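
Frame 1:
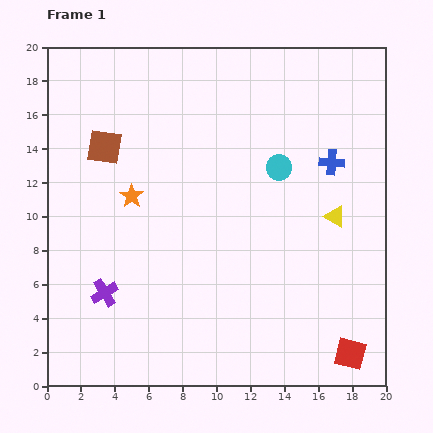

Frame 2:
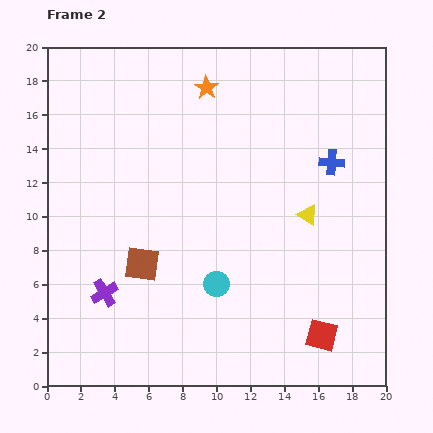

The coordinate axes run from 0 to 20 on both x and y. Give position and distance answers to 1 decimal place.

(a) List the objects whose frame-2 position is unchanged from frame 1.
the blue cross, the purple cross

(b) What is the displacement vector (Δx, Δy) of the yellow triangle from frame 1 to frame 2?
(-1.6, 0.1)

The yellow triangle was at (17.0, 10.0) in frame 1 and (15.4, 10.1) in frame 2.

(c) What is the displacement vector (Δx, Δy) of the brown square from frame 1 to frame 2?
(2.2, -6.9)

The brown square was at (3.4, 14.1) in frame 1 and (5.6, 7.2) in frame 2.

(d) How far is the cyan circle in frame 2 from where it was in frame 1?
7.8

The cyan circle moved from (13.7, 12.9) to (10.0, 6.0), a distance of √(3.7² + 6.9²) ≈ 7.8.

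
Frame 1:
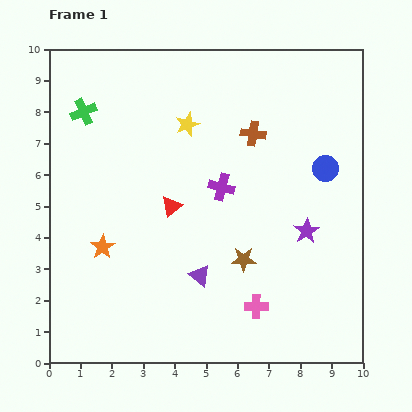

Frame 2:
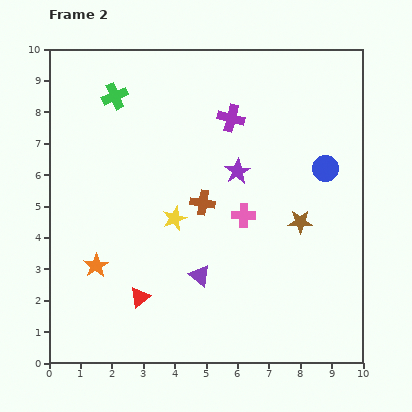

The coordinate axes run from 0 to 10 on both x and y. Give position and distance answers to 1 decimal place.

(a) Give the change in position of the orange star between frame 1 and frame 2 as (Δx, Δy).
(-0.2, -0.6)

The orange star was at (1.7, 3.7) in frame 1 and (1.5, 3.1) in frame 2.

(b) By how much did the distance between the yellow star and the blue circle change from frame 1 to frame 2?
+0.5

Distance in frame 1: 4.6. Distance in frame 2: 5.1.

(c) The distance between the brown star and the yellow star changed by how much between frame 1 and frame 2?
-0.7

Distance in frame 1: 4.7. Distance in frame 2: 4.0.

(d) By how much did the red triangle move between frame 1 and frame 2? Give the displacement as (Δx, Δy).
(-1.0, -2.9)

The red triangle was at (3.9, 5.0) in frame 1 and (2.9, 2.1) in frame 2.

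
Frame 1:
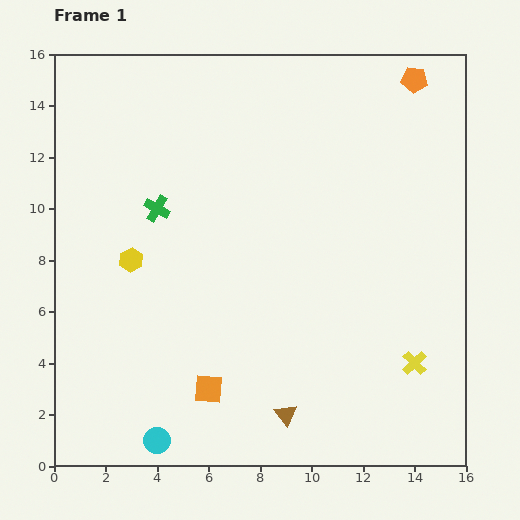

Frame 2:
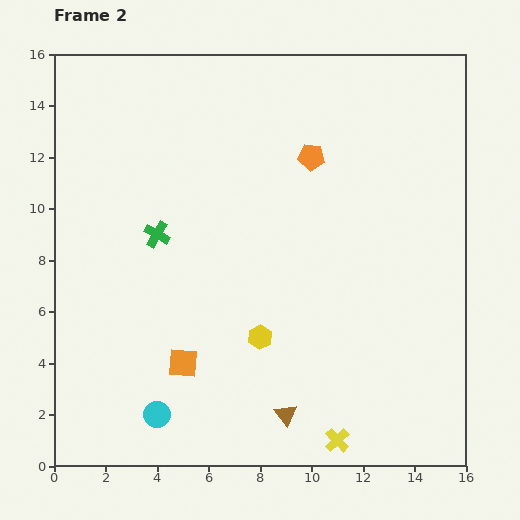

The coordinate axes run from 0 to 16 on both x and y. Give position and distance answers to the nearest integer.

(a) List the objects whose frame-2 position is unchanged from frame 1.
the brown triangle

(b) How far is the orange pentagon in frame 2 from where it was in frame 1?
5

The orange pentagon moved from (14, 15) to (10, 12), a distance of √(4² + 3²) ≈ 5.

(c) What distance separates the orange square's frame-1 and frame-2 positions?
1

The orange square moved from (6, 3) to (5, 4), a distance of √(1² + 1²) ≈ 1.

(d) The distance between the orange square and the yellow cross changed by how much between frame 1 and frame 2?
-1

Distance in frame 1: 8. Distance in frame 2: 7.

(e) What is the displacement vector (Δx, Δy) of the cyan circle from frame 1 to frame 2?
(0, 1)

The cyan circle was at (4, 1) in frame 1 and (4, 2) in frame 2.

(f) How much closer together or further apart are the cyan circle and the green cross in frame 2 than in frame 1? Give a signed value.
-2

Distance in frame 1: 9. Distance in frame 2: 7.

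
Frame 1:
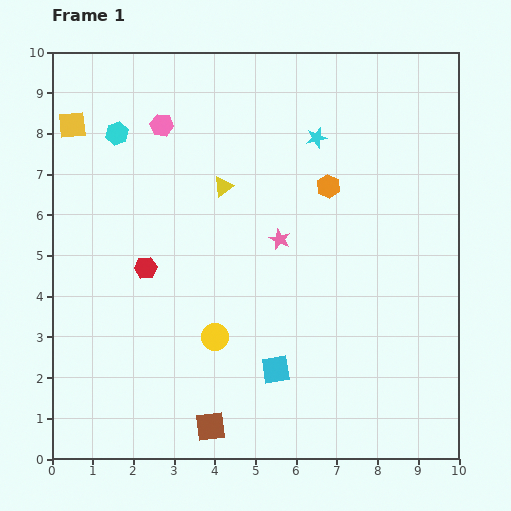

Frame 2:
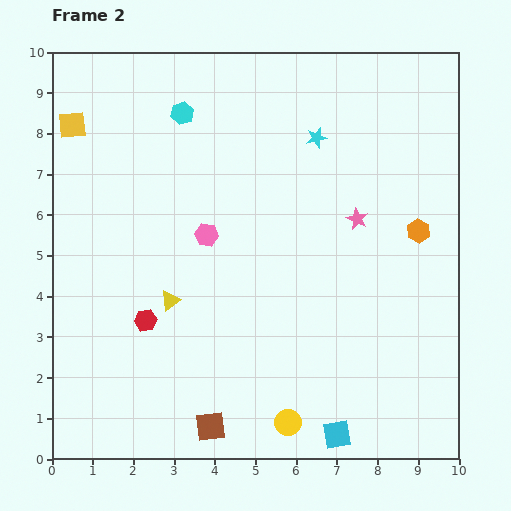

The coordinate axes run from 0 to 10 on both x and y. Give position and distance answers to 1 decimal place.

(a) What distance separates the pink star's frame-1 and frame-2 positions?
2.0

The pink star moved from (5.6, 5.4) to (7.5, 5.9), a distance of √(1.9² + 0.5²) ≈ 2.0.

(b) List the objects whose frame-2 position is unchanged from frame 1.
the brown square, the cyan star, the yellow square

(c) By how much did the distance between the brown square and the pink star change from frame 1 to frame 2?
+1.3

Distance in frame 1: 4.9. Distance in frame 2: 6.2.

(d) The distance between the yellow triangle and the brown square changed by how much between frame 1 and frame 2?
-2.6

Distance in frame 1: 5.9. Distance in frame 2: 3.3.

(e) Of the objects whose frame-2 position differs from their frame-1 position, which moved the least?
the red hexagon

(moved 1.3)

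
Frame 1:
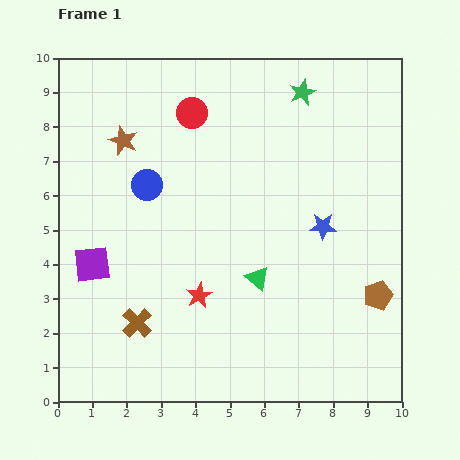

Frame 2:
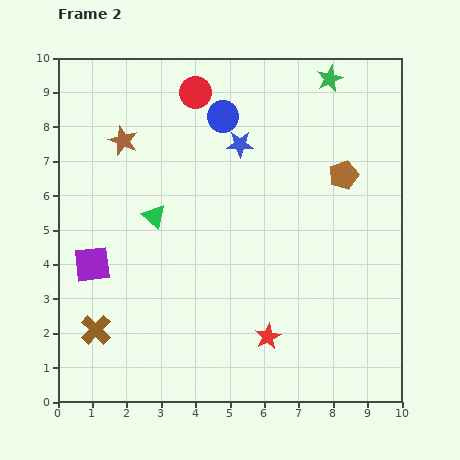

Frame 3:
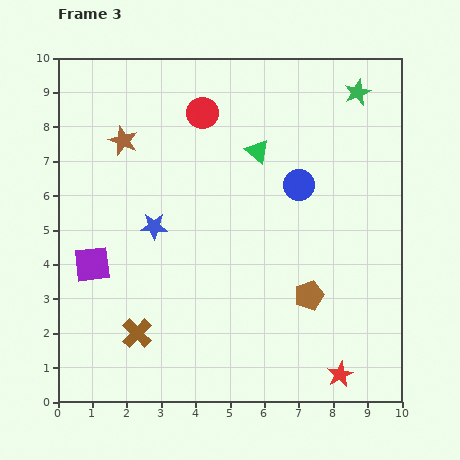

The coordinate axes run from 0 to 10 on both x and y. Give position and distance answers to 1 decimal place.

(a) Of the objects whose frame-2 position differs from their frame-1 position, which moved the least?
the red circle

(moved 0.6)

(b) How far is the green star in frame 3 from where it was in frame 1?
1.6

The green star moved from (7.1, 9.0) to (8.7, 9.0), a distance of √(1.6² + 0.0²) ≈ 1.6.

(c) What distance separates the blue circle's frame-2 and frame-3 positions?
3.0

The blue circle moved from (4.8, 8.3) to (7.0, 6.3), a distance of √(2.2² + 2.0²) ≈ 3.0.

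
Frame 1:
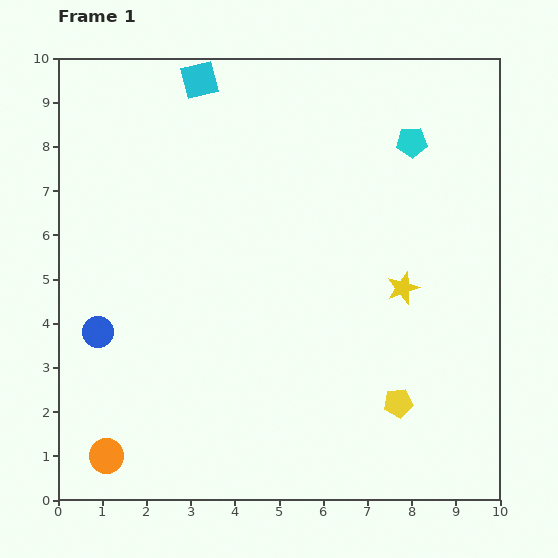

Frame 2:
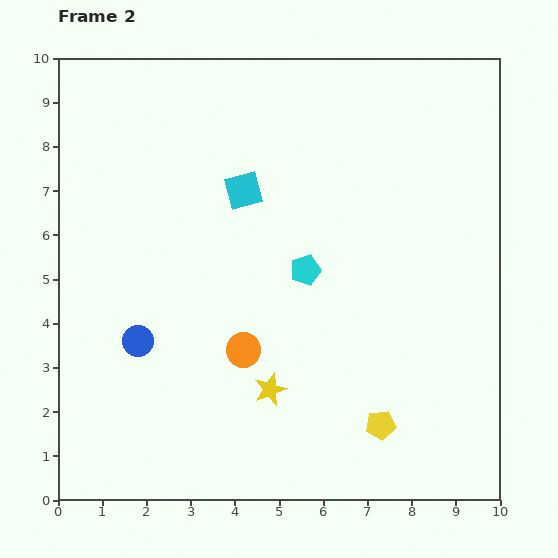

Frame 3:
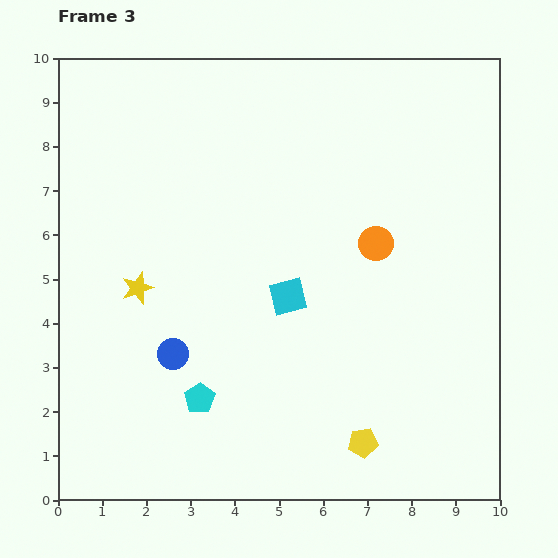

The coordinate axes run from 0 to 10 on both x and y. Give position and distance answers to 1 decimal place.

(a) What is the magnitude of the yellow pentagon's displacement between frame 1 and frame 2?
0.6

The yellow pentagon moved from (7.7, 2.2) to (7.3, 1.7), a distance of √(0.4² + 0.5²) ≈ 0.6.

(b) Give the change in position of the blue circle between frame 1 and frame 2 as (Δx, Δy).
(0.9, -0.2)

The blue circle was at (0.9, 3.8) in frame 1 and (1.8, 3.6) in frame 2.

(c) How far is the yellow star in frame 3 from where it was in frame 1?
6.0

The yellow star moved from (7.8, 4.8) to (1.8, 4.8), a distance of √(6.0² + 0.0²) ≈ 6.0.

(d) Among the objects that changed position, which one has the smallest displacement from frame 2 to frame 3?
the yellow pentagon

(moved 0.6)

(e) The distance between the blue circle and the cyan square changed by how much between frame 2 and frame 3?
-1.3

Distance in frame 2: 4.2. Distance in frame 3: 2.9.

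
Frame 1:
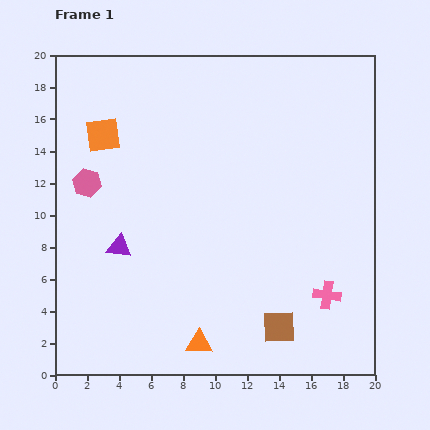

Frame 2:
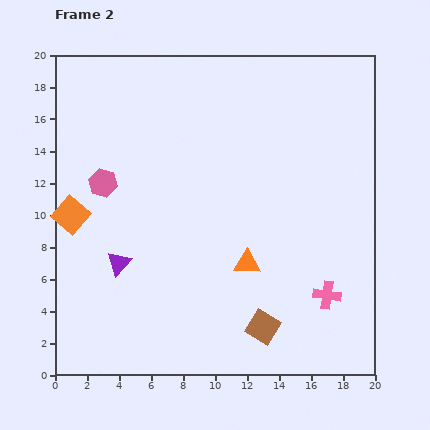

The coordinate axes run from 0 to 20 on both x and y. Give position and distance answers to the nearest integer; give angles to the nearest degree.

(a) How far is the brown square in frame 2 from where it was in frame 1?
1

The brown square moved from (14, 3) to (13, 3), a distance of √(1² + 0²) ≈ 1.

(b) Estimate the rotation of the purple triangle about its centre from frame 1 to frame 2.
55° counter-clockwise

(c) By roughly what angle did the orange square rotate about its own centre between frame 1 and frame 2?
39° counter-clockwise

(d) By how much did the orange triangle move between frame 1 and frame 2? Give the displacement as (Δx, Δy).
(3, 5)

The orange triangle was at (9, 2) in frame 1 and (12, 7) in frame 2.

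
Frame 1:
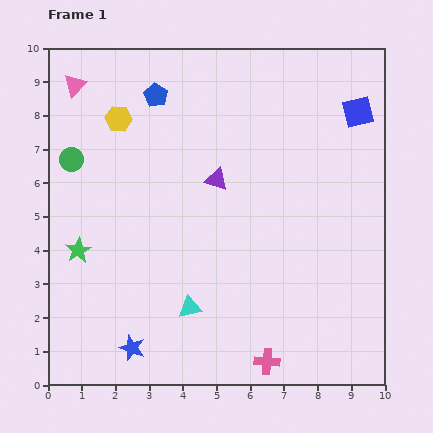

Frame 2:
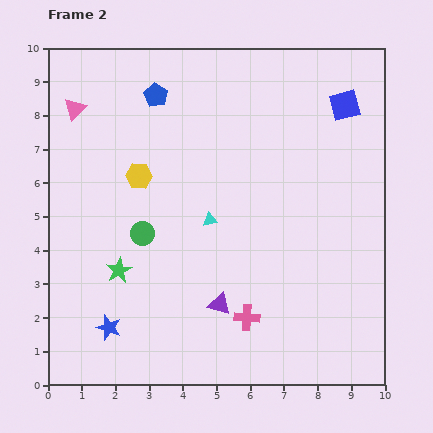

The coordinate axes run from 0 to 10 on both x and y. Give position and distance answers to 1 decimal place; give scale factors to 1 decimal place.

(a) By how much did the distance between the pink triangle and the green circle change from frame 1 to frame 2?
+2.0

Distance in frame 1: 2.2. Distance in frame 2: 4.2.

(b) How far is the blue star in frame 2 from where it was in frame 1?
0.9

The blue star moved from (2.5, 1.1) to (1.8, 1.7), a distance of √(0.7² + 0.6²) ≈ 0.9.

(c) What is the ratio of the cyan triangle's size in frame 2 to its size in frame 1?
0.6×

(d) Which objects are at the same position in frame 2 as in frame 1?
the blue pentagon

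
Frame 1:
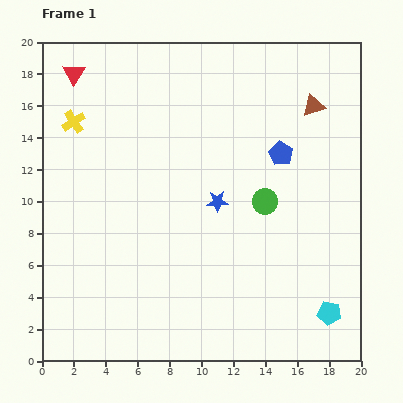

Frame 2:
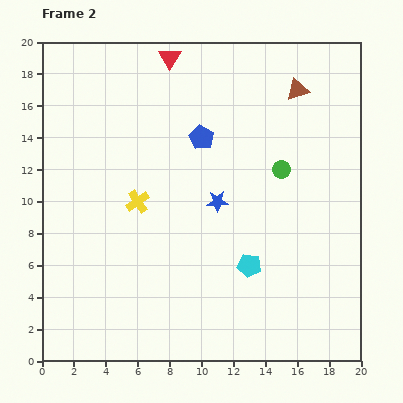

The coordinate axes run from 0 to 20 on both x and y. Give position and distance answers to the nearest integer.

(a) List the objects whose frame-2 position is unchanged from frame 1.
the blue star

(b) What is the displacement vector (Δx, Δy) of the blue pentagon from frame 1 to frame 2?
(-5, 1)

The blue pentagon was at (15, 13) in frame 1 and (10, 14) in frame 2.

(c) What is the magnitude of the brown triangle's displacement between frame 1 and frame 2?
1

The brown triangle moved from (17, 16) to (16, 17), a distance of √(1² + 1²) ≈ 1.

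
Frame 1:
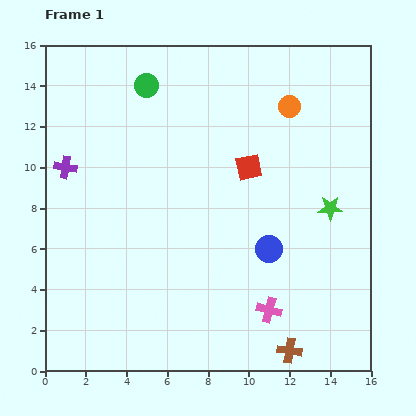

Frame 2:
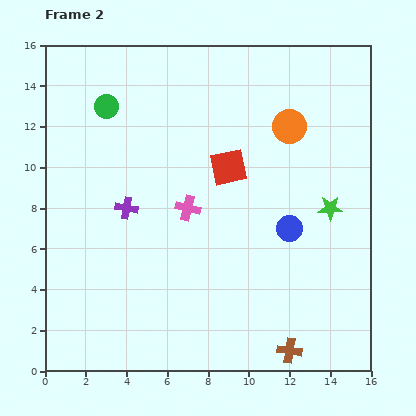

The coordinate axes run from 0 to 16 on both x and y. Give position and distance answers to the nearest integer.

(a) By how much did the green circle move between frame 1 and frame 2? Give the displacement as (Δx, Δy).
(-2, -1)

The green circle was at (5, 14) in frame 1 and (3, 13) in frame 2.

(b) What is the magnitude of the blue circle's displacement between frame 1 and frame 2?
1

The blue circle moved from (11, 6) to (12, 7), a distance of √(1² + 1²) ≈ 1.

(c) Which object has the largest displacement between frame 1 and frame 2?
the pink cross

(moved 6; next 4)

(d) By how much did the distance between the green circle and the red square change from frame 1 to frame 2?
+1

Distance in frame 1: 6. Distance in frame 2: 7.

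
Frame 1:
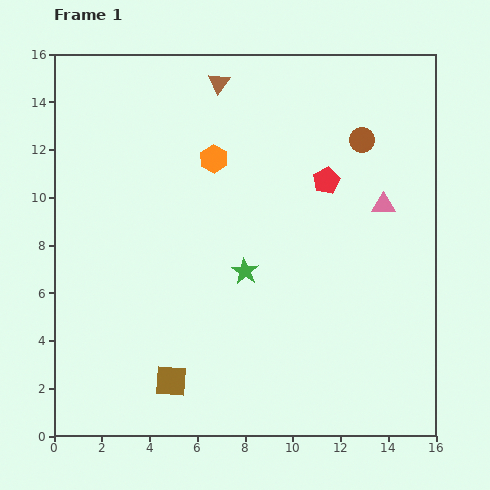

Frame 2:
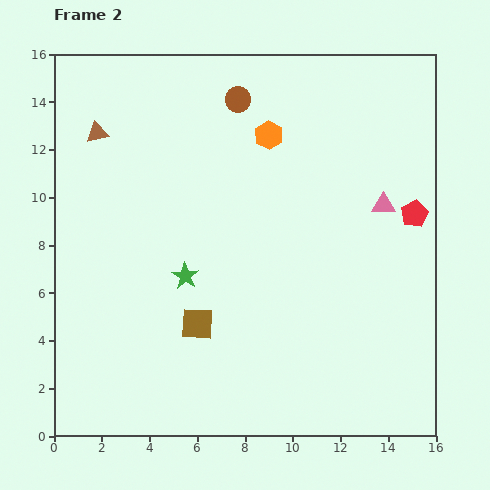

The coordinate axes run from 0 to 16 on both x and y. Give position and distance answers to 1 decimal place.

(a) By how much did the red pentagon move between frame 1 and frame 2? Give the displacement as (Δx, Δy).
(3.7, -1.4)

The red pentagon was at (11.4, 10.7) in frame 1 and (15.1, 9.3) in frame 2.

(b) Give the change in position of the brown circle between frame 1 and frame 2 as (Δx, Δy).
(-5.2, 1.7)

The brown circle was at (12.9, 12.4) in frame 1 and (7.7, 14.1) in frame 2.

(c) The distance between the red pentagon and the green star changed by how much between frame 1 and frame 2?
+4.8

Distance in frame 1: 5.1. Distance in frame 2: 9.9.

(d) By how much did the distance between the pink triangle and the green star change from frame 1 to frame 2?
+2.4

Distance in frame 1: 6.4. Distance in frame 2: 8.8.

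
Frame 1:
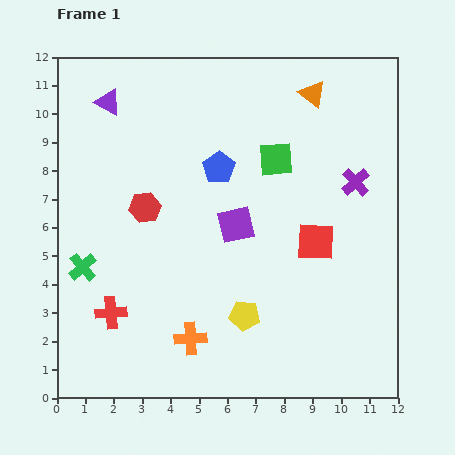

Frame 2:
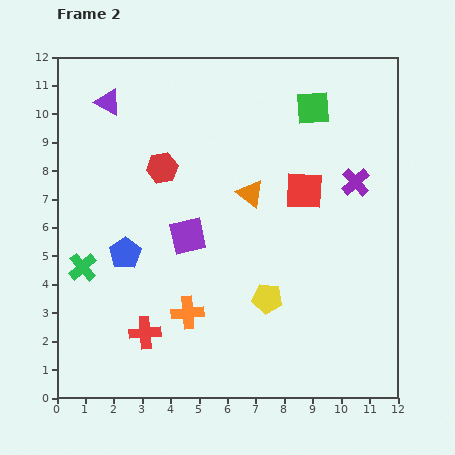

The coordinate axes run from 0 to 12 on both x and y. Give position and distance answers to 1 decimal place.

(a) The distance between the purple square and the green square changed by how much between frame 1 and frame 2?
+3.6

Distance in frame 1: 2.7. Distance in frame 2: 6.3.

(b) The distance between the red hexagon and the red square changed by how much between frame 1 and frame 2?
-1.0

Distance in frame 1: 6.1. Distance in frame 2: 5.1.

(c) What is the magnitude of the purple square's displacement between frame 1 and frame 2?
1.7

The purple square moved from (6.3, 6.1) to (4.6, 5.7), a distance of √(1.7² + 0.4²) ≈ 1.7.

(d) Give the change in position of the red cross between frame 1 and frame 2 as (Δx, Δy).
(1.2, -0.7)

The red cross was at (1.9, 3.0) in frame 1 and (3.1, 2.3) in frame 2.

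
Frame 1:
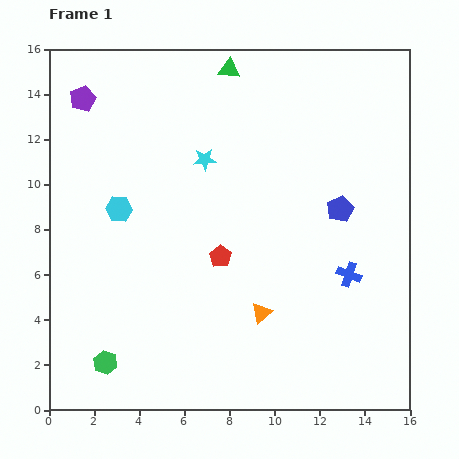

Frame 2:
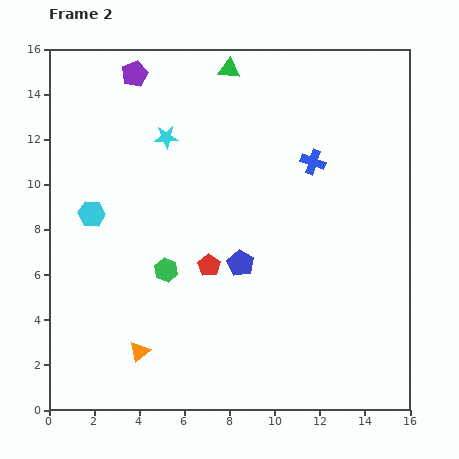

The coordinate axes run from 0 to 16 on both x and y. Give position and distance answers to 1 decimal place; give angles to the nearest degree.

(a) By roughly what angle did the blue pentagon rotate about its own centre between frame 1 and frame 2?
17° counter-clockwise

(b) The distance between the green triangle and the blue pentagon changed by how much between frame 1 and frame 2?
+0.7

Distance in frame 1: 7.9. Distance in frame 2: 8.6.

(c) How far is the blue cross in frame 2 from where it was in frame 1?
5.2

The blue cross moved from (13.3, 6.0) to (11.7, 11.0), a distance of √(1.6² + 5.0²) ≈ 5.2.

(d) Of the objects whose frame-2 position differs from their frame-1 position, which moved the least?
the red pentagon

(moved 0.6)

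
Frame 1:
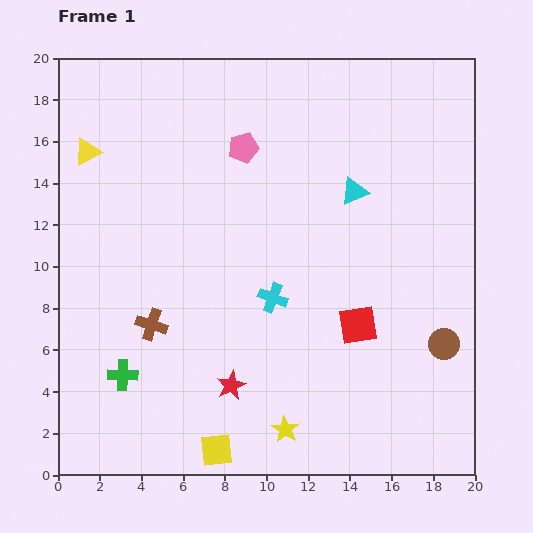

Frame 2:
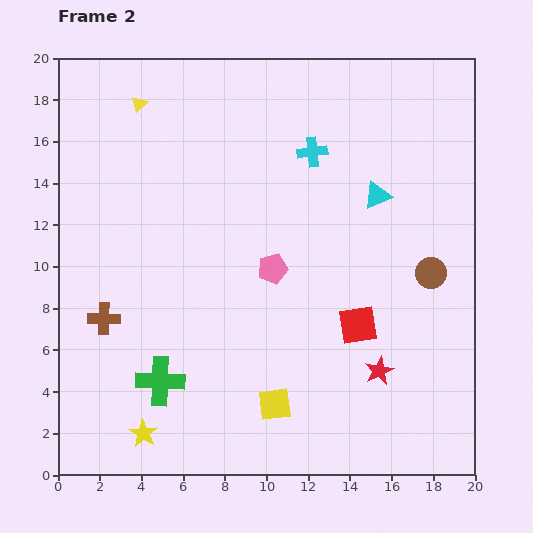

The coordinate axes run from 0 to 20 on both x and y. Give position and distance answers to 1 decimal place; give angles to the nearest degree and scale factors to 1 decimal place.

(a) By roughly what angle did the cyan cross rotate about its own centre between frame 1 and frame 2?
27° counter-clockwise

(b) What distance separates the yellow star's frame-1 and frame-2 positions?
6.8

The yellow star moved from (10.9, 2.2) to (4.1, 2.0), a distance of √(6.8² + 0.2²) ≈ 6.8.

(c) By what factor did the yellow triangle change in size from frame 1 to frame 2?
0.6×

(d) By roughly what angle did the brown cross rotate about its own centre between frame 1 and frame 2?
17° counter-clockwise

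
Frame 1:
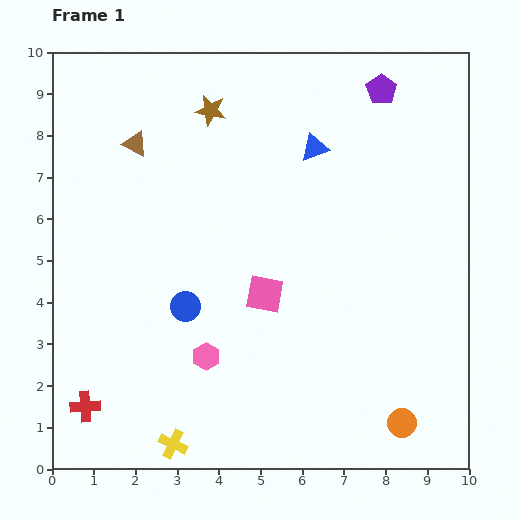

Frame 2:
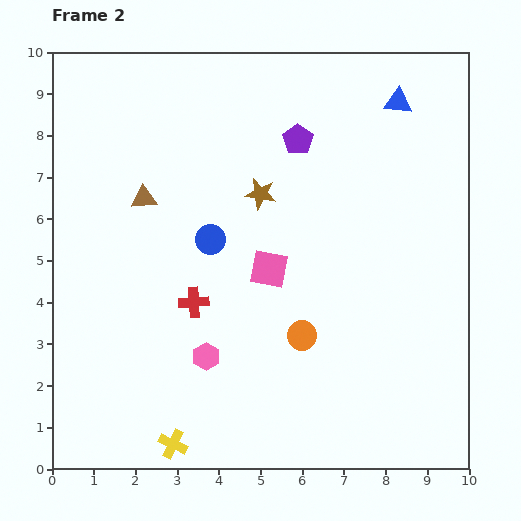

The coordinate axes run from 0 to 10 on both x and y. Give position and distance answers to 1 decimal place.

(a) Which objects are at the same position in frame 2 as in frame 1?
the yellow cross, the pink hexagon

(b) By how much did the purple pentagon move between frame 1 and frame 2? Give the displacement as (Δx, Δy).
(-2.0, -1.2)

The purple pentagon was at (7.9, 9.1) in frame 1 and (5.9, 7.9) in frame 2.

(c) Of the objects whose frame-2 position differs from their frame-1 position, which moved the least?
the pink square

(moved 0.6)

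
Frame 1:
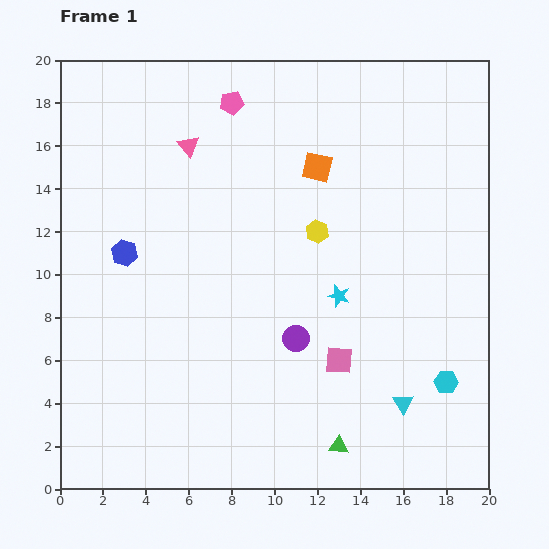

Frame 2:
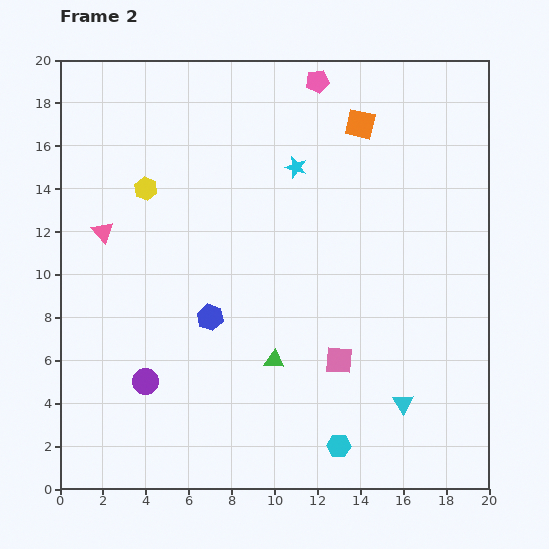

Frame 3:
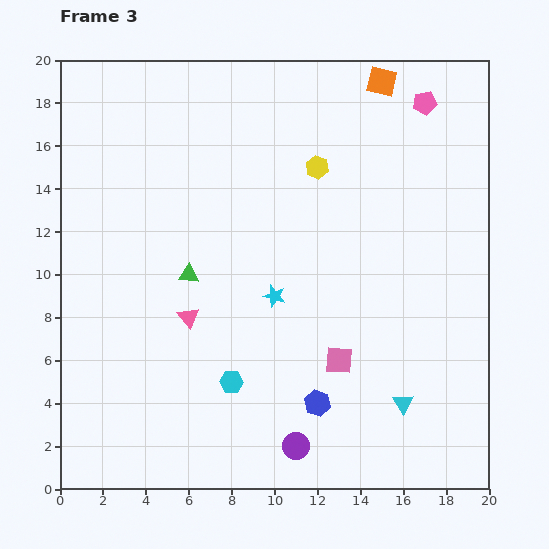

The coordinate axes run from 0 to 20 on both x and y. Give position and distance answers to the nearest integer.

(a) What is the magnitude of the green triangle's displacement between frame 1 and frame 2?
5

The green triangle moved from (13, 2) to (10, 6), a distance of √(3² + 4²) ≈ 5.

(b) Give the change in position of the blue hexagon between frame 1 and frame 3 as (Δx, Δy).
(9, -7)

The blue hexagon was at (3, 11) in frame 1 and (12, 4) in frame 3.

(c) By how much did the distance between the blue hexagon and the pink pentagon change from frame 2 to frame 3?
+3

Distance in frame 2: 12. Distance in frame 3: 15.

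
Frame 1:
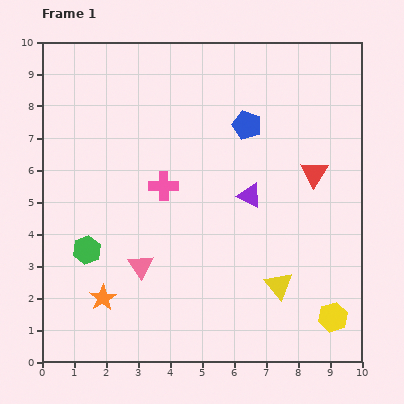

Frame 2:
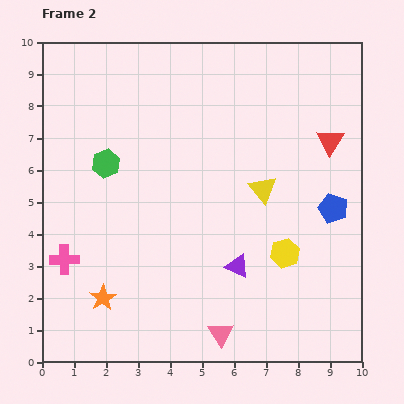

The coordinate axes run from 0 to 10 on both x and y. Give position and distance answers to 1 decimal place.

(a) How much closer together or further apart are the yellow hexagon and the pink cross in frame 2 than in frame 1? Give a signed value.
+0.2

Distance in frame 1: 6.7. Distance in frame 2: 6.9.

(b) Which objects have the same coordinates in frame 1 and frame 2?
the orange star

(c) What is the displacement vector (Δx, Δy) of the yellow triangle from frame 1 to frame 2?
(-0.5, 3.0)

The yellow triangle was at (7.4, 2.4) in frame 1 and (6.9, 5.4) in frame 2.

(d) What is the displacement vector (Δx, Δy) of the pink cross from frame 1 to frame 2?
(-3.1, -2.3)

The pink cross was at (3.8, 5.5) in frame 1 and (0.7, 3.2) in frame 2.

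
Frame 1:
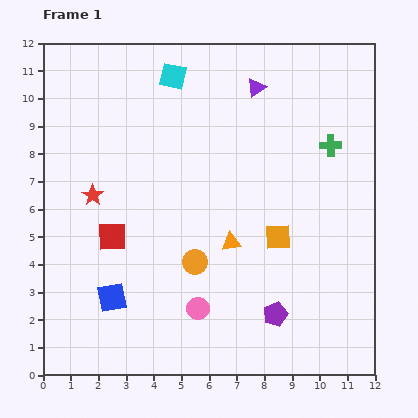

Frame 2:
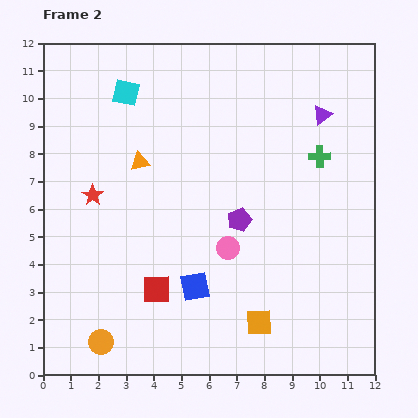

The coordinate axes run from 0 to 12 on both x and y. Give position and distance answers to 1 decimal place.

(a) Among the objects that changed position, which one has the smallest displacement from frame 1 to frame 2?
the green cross

(moved 0.6)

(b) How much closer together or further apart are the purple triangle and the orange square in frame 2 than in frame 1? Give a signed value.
+2.3

Distance in frame 1: 5.5. Distance in frame 2: 7.8.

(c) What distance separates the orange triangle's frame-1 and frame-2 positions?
4.4

The orange triangle moved from (6.8, 4.8) to (3.5, 7.7), a distance of √(3.3² + 2.9²) ≈ 4.4.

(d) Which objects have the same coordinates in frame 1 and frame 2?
the red star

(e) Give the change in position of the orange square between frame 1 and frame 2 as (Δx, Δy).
(-0.7, -3.1)

The orange square was at (8.5, 5.0) in frame 1 and (7.8, 1.9) in frame 2.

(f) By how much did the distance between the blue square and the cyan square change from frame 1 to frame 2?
-0.9

Distance in frame 1: 8.3. Distance in frame 2: 7.4.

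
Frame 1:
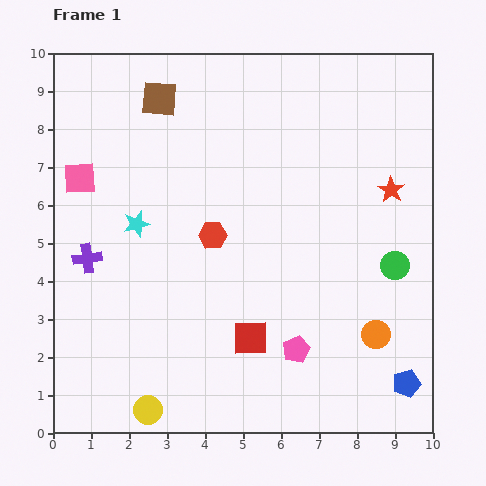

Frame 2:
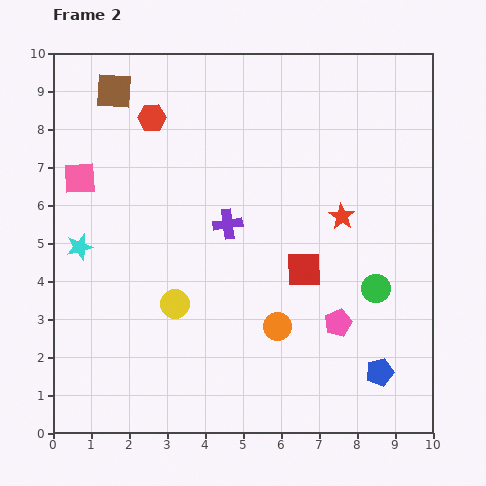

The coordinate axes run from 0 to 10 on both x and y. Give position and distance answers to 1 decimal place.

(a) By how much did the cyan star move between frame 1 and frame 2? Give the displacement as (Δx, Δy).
(-1.5, -0.6)

The cyan star was at (2.2, 5.5) in frame 1 and (0.7, 4.9) in frame 2.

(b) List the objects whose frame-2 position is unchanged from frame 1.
the pink square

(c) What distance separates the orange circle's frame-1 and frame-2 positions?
2.6

The orange circle moved from (8.5, 2.6) to (5.9, 2.8), a distance of √(2.6² + 0.2²) ≈ 2.6.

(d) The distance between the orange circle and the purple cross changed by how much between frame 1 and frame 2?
-4.9

Distance in frame 1: 7.9. Distance in frame 2: 3.0.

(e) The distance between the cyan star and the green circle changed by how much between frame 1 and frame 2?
+1.0

Distance in frame 1: 6.9. Distance in frame 2: 7.9.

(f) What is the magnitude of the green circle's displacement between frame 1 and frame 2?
0.8

The green circle moved from (9.0, 4.4) to (8.5, 3.8), a distance of √(0.5² + 0.6²) ≈ 0.8.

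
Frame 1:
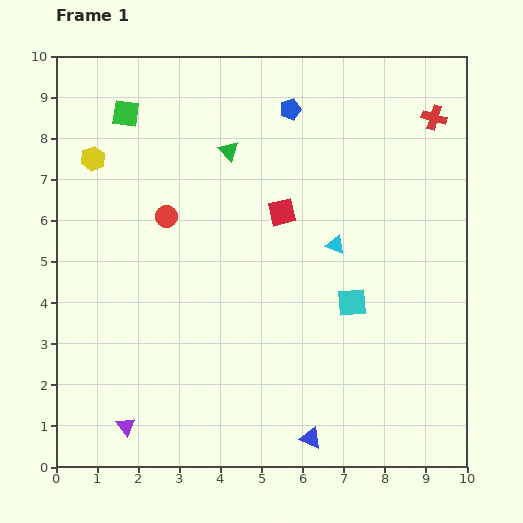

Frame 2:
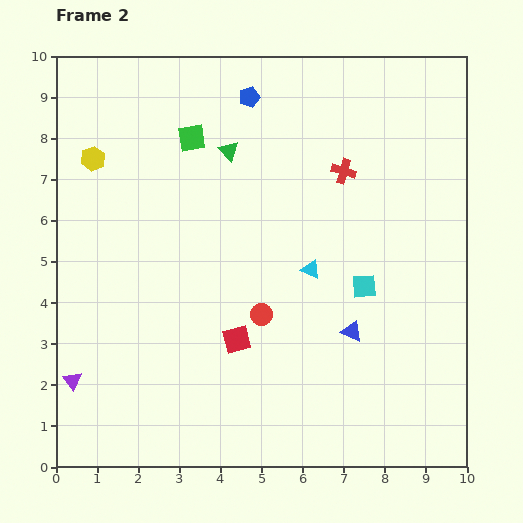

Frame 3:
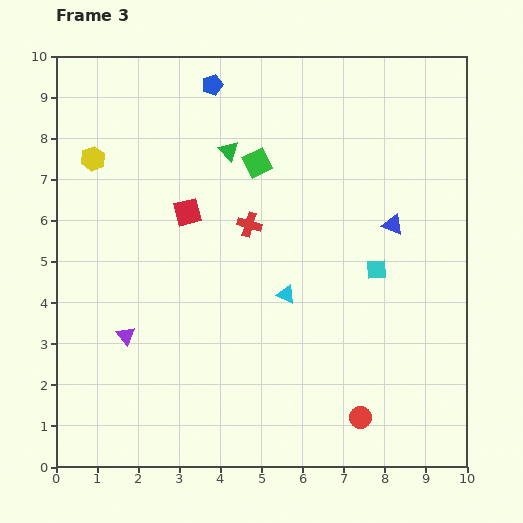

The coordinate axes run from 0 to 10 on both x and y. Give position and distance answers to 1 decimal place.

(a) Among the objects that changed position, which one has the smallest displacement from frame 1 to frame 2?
the cyan square

(moved 0.5)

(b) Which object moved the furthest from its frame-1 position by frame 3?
the red circle

(moved 6.8; next 5.6)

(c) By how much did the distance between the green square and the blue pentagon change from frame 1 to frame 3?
-1.8

Distance in frame 1: 4.0. Distance in frame 3: 2.2.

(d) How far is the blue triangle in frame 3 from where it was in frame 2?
2.8

The blue triangle moved from (7.2, 3.3) to (8.2, 5.9), a distance of √(1.0² + 2.6²) ≈ 2.8.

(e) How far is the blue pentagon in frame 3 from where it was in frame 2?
0.9

The blue pentagon moved from (4.7, 9.0) to (3.8, 9.3), a distance of √(0.9² + 0.3²) ≈ 0.9.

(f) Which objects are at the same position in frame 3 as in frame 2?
the yellow hexagon, the green triangle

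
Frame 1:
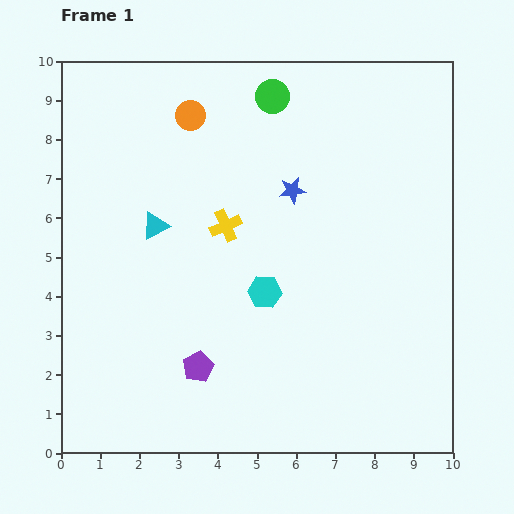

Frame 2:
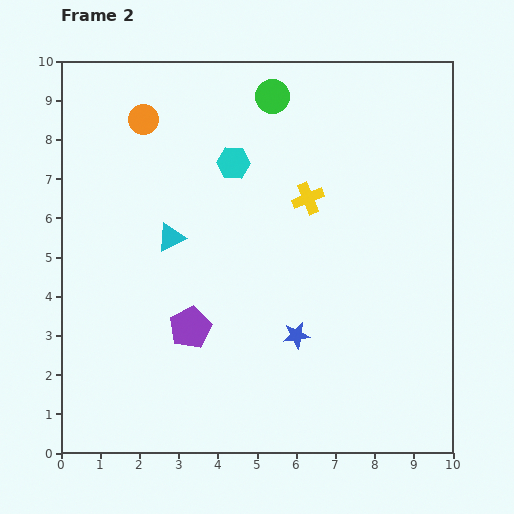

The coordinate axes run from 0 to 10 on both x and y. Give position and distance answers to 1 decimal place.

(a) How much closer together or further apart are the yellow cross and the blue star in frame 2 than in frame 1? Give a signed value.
+1.6

Distance in frame 1: 1.9. Distance in frame 2: 3.5.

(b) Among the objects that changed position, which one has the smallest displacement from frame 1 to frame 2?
the cyan triangle

(moved 0.5)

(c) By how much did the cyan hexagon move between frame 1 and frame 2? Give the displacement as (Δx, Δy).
(-0.8, 3.3)

The cyan hexagon was at (5.2, 4.1) in frame 1 and (4.4, 7.4) in frame 2.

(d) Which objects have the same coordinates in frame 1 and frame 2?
the green circle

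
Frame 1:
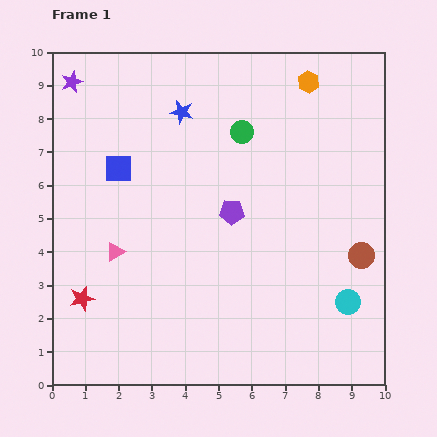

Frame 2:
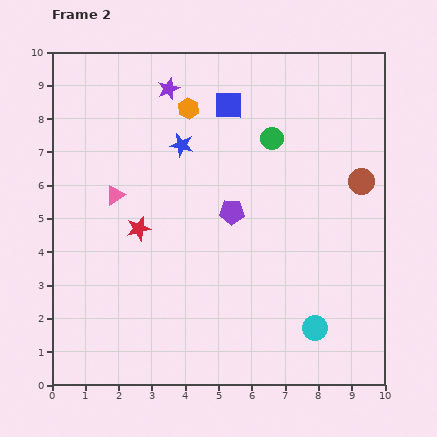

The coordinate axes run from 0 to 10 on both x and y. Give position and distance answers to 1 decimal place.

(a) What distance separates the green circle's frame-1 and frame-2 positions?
0.9

The green circle moved from (5.7, 7.6) to (6.6, 7.4), a distance of √(0.9² + 0.2²) ≈ 0.9.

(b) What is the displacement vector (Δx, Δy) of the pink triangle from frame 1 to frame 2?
(0.0, 1.7)

The pink triangle was at (1.9, 4.0) in frame 1 and (1.9, 5.7) in frame 2.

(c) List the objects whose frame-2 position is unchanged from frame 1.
the purple pentagon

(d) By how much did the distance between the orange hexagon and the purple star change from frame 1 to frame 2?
-6.3

Distance in frame 1: 7.1. Distance in frame 2: 0.8.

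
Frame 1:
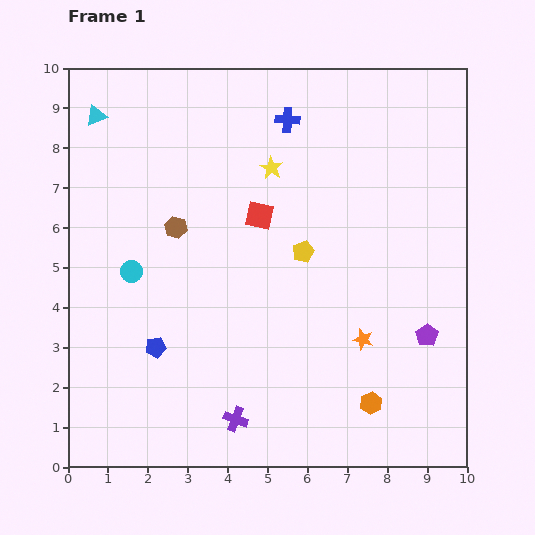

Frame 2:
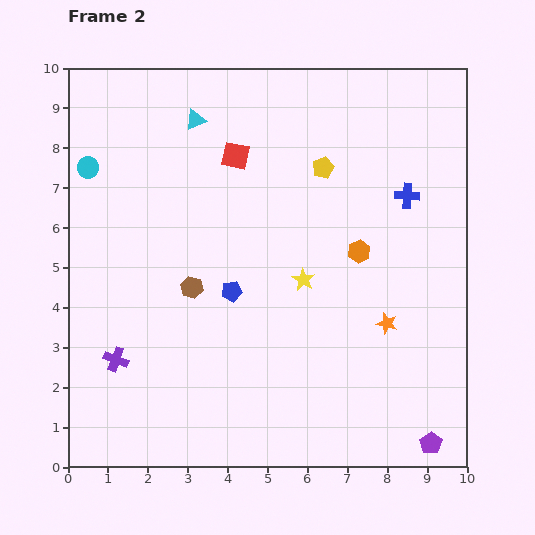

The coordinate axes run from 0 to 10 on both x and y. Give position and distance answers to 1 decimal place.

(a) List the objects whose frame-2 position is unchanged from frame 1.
none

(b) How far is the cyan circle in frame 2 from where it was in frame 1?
2.8

The cyan circle moved from (1.6, 4.9) to (0.5, 7.5), a distance of √(1.1² + 2.6²) ≈ 2.8.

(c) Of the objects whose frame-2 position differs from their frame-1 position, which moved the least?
the orange star

(moved 0.7)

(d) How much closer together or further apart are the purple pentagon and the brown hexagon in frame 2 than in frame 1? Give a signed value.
+0.3

Distance in frame 1: 6.9. Distance in frame 2: 7.2.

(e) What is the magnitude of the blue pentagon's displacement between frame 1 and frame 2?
2.4

The blue pentagon moved from (2.2, 3.0) to (4.1, 4.4), a distance of √(1.9² + 1.4²) ≈ 2.4.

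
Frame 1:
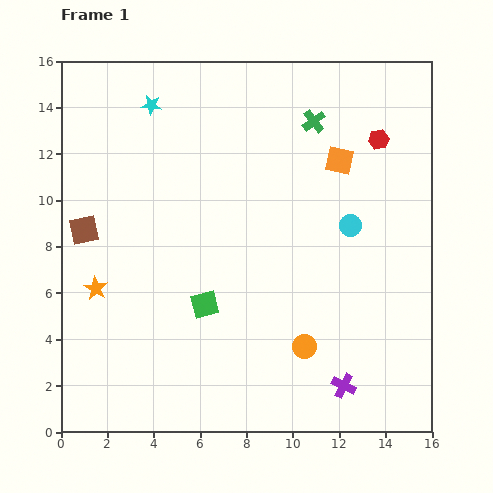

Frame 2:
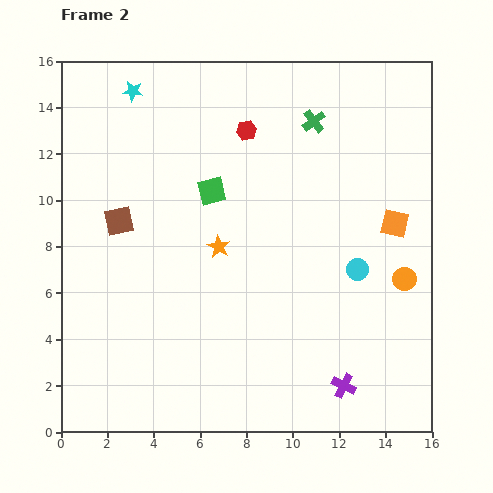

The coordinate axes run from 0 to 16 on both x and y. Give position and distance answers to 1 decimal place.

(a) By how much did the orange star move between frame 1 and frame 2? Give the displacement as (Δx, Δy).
(5.3, 1.8)

The orange star was at (1.5, 6.2) in frame 1 and (6.8, 8.0) in frame 2.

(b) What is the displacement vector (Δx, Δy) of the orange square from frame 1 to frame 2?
(2.4, -2.7)

The orange square was at (12.0, 11.7) in frame 1 and (14.4, 9.0) in frame 2.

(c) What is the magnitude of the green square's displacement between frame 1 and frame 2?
4.9

The green square moved from (6.2, 5.5) to (6.5, 10.4), a distance of √(0.3² + 4.9²) ≈ 4.9.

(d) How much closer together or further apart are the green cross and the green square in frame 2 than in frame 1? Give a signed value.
-3.9

Distance in frame 1: 9.2. Distance in frame 2: 5.3.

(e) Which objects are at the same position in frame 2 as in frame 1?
the purple cross, the green cross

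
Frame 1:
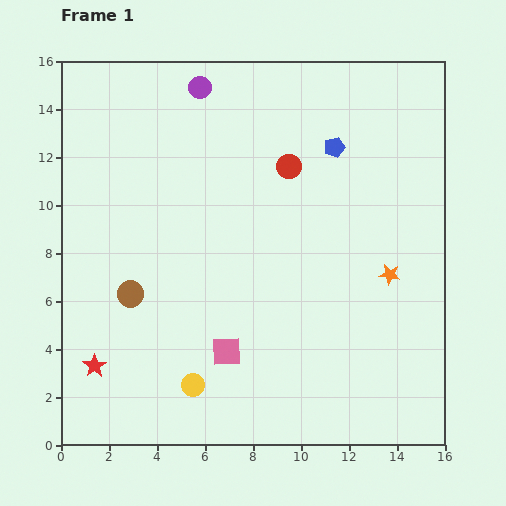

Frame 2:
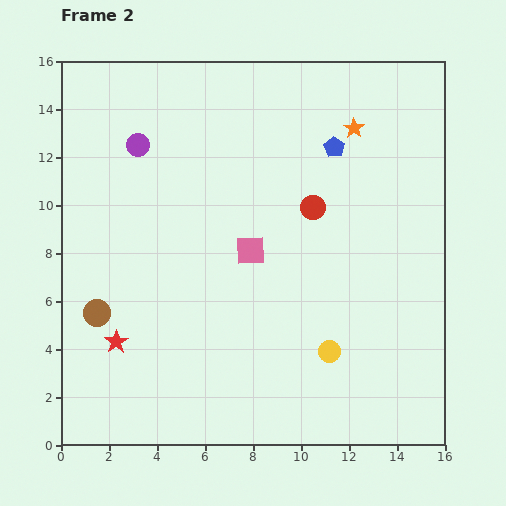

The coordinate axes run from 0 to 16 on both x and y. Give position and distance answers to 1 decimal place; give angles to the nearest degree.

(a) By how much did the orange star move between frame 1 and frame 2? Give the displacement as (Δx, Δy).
(-1.5, 6.1)

The orange star was at (13.7, 7.1) in frame 1 and (12.2, 13.2) in frame 2.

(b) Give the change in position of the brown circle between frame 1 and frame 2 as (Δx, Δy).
(-1.4, -0.8)

The brown circle was at (2.9, 6.3) in frame 1 and (1.5, 5.5) in frame 2.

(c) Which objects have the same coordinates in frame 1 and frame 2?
the blue pentagon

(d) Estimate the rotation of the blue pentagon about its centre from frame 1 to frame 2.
25° counter-clockwise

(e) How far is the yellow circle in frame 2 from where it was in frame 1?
5.9

The yellow circle moved from (5.5, 2.5) to (11.2, 3.9), a distance of √(5.7² + 1.4²) ≈ 5.9.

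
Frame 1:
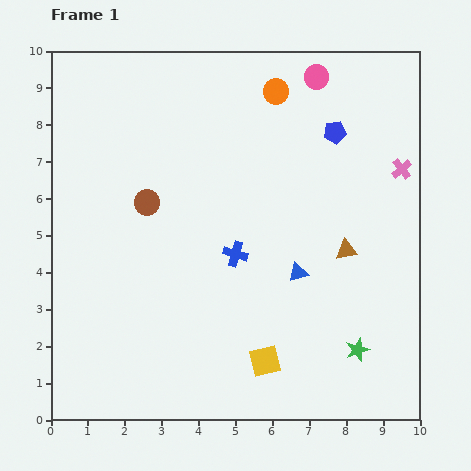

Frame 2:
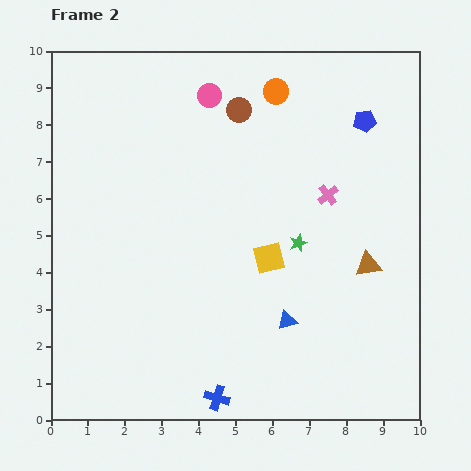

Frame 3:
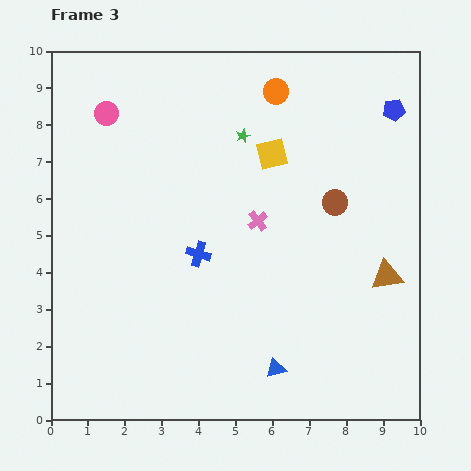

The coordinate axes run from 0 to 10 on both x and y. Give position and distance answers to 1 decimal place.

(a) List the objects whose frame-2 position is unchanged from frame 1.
the orange circle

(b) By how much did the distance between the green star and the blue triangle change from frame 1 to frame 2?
-0.5

Distance in frame 1: 2.6. Distance in frame 2: 2.1.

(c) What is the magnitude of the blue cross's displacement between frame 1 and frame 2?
3.9

The blue cross moved from (5.0, 4.5) to (4.5, 0.6), a distance of √(0.5² + 3.9²) ≈ 3.9.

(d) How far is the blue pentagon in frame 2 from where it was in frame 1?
0.9

The blue pentagon moved from (7.7, 7.8) to (8.5, 8.1), a distance of √(0.8² + 0.3²) ≈ 0.9.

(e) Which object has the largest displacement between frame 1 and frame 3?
the green star

(moved 6.6; next 5.8)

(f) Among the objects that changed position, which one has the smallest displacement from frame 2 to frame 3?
the brown triangle

(moved 0.6)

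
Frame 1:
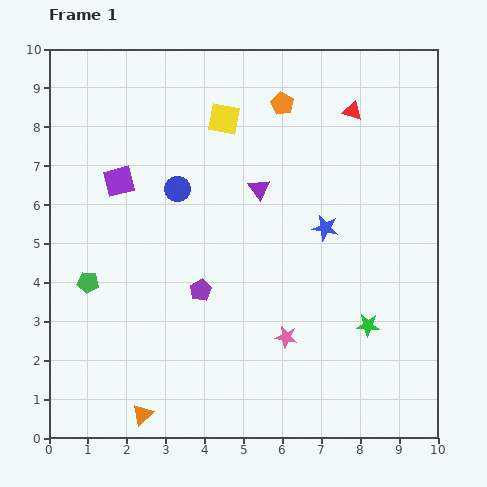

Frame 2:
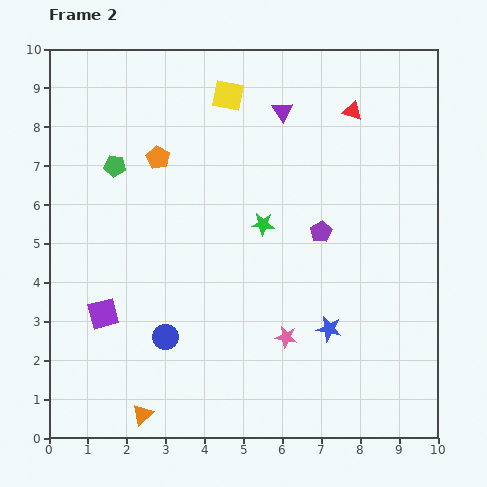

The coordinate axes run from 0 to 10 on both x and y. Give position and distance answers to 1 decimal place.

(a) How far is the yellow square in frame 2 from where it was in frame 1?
0.6

The yellow square moved from (4.5, 8.2) to (4.6, 8.8), a distance of √(0.1² + 0.6²) ≈ 0.6.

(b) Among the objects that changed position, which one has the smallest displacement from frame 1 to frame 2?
the yellow square

(moved 0.6)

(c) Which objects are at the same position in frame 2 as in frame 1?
the pink star, the orange triangle, the red triangle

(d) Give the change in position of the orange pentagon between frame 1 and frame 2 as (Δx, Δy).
(-3.2, -1.4)

The orange pentagon was at (6.0, 8.6) in frame 1 and (2.8, 7.2) in frame 2.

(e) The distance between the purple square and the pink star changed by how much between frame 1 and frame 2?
-1.2

Distance in frame 1: 5.9. Distance in frame 2: 4.7.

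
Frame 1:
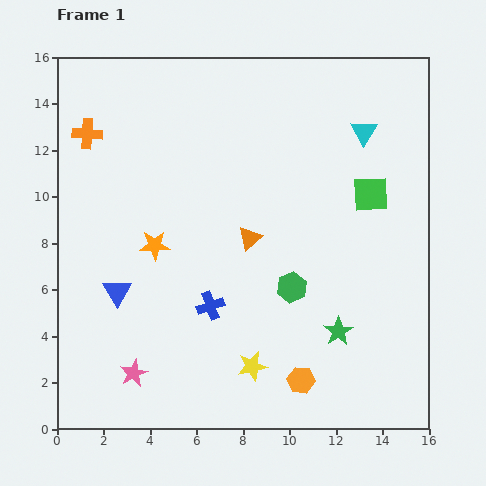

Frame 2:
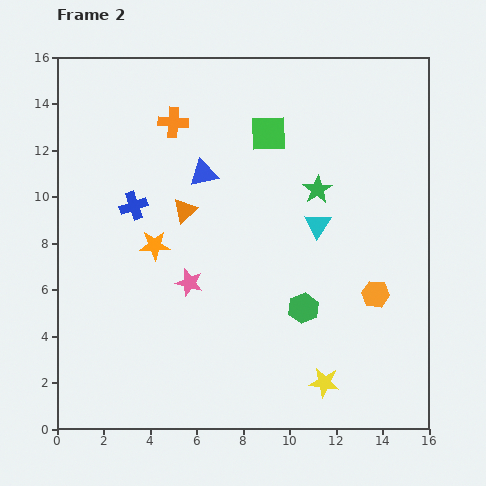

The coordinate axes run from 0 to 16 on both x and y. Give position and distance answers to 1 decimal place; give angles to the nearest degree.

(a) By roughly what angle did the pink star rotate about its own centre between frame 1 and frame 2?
30° counter-clockwise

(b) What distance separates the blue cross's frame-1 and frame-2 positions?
5.4

The blue cross moved from (6.6, 5.3) to (3.3, 9.6), a distance of √(3.3² + 4.3²) ≈ 5.4.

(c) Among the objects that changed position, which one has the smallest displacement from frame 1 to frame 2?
the green hexagon

(moved 1.0)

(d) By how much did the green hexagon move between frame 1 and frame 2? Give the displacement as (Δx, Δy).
(0.5, -0.9)

The green hexagon was at (10.1, 6.1) in frame 1 and (10.6, 5.2) in frame 2.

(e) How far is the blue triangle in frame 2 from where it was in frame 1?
6.3

The blue triangle moved from (2.6, 5.9) to (6.3, 11.0), a distance of √(3.7² + 5.1²) ≈ 6.3.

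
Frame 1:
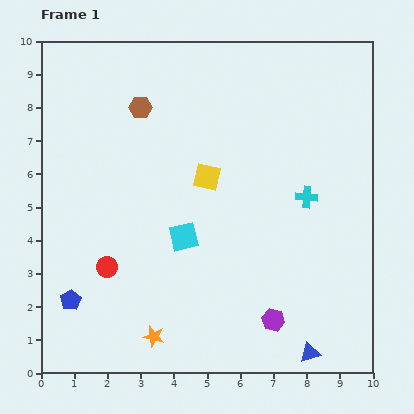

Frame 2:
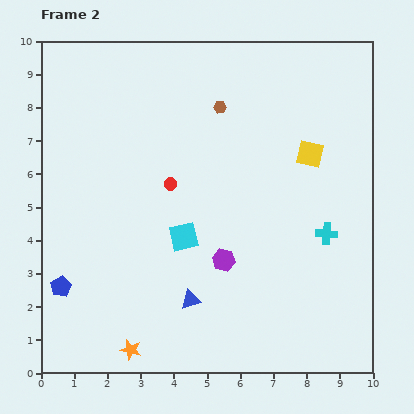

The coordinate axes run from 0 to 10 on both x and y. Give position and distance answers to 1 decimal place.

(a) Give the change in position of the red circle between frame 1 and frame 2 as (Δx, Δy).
(1.9, 2.5)

The red circle was at (2.0, 3.2) in frame 1 and (3.9, 5.7) in frame 2.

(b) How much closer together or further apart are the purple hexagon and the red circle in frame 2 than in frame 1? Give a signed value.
-2.4

Distance in frame 1: 5.2. Distance in frame 2: 2.8.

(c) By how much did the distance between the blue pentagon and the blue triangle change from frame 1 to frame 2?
-3.5

Distance in frame 1: 7.4. Distance in frame 2: 3.9.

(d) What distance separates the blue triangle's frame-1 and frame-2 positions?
3.9

The blue triangle moved from (8.1, 0.6) to (4.5, 2.2), a distance of √(3.6² + 1.6²) ≈ 3.9.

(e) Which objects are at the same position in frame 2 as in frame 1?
the cyan square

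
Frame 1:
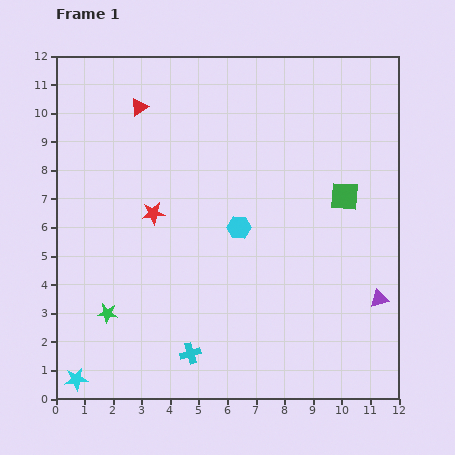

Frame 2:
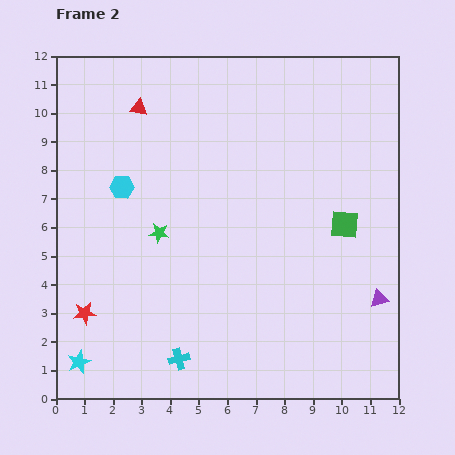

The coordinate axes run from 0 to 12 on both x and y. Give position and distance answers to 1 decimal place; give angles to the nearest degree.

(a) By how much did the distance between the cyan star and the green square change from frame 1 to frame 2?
-0.9

Distance in frame 1: 11.4. Distance in frame 2: 10.5.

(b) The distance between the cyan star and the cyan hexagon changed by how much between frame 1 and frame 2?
-1.5

Distance in frame 1: 7.8. Distance in frame 2: 6.3.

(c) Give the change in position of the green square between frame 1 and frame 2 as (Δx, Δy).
(0.0, -1.0)

The green square was at (10.1, 7.1) in frame 1 and (10.1, 6.1) in frame 2.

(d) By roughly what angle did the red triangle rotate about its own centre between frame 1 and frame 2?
43° clockwise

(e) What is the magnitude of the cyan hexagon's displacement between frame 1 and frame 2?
4.3

The cyan hexagon moved from (6.4, 6.0) to (2.3, 7.4), a distance of √(4.1² + 1.4²) ≈ 4.3.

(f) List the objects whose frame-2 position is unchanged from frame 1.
the purple triangle, the red triangle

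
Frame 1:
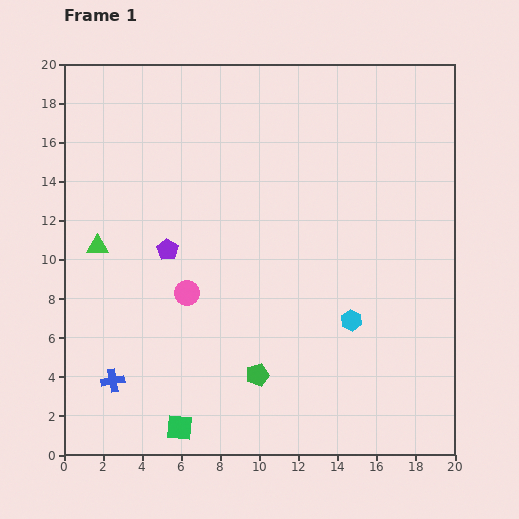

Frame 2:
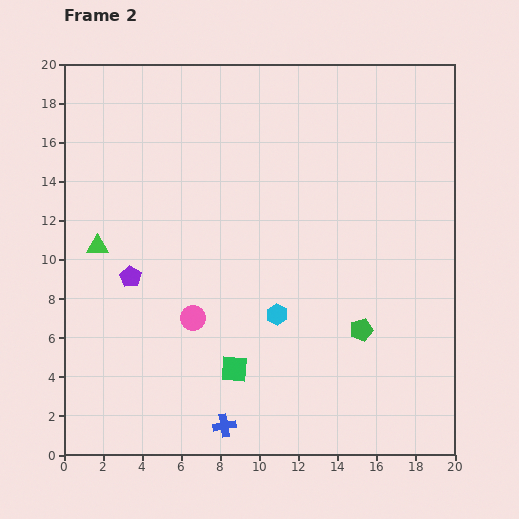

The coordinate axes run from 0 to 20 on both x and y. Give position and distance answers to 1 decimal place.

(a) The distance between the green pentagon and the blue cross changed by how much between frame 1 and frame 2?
+1.1

Distance in frame 1: 7.4. Distance in frame 2: 8.5.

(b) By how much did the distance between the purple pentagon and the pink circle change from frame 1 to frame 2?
+1.4

Distance in frame 1: 2.4. Distance in frame 2: 3.8.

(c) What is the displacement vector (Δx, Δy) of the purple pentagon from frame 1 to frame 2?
(-1.9, -1.4)

The purple pentagon was at (5.3, 10.5) in frame 1 and (3.4, 9.1) in frame 2.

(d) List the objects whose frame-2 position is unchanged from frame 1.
the green triangle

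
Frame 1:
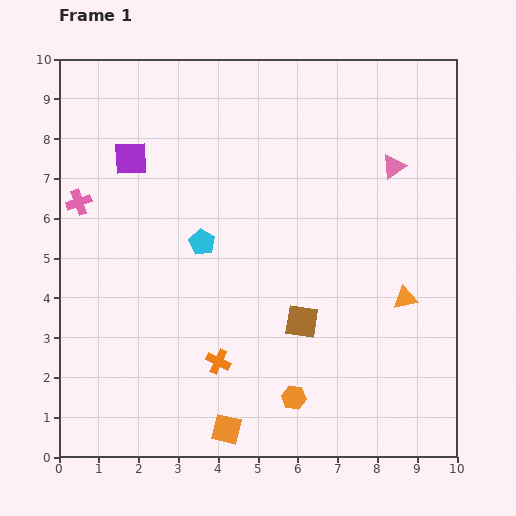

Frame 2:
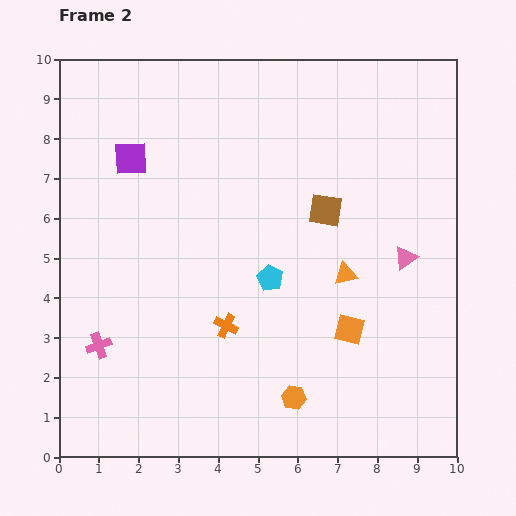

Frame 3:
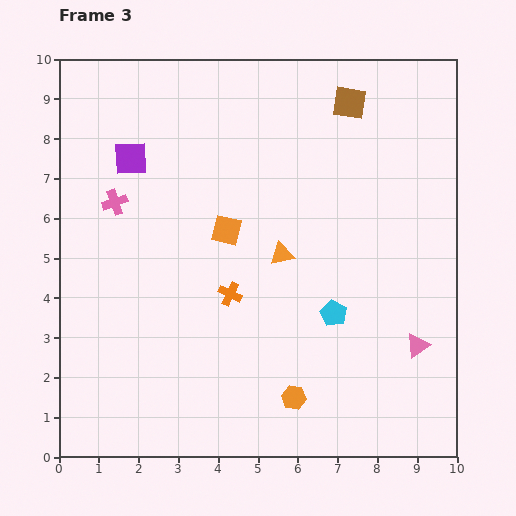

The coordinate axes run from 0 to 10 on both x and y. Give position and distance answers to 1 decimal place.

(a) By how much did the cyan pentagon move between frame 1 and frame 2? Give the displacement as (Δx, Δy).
(1.7, -0.9)

The cyan pentagon was at (3.6, 5.4) in frame 1 and (5.3, 4.5) in frame 2.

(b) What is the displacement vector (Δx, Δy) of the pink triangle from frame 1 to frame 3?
(0.6, -4.5)

The pink triangle was at (8.4, 7.3) in frame 1 and (9.0, 2.8) in frame 3.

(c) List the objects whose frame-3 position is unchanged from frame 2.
the orange hexagon, the purple square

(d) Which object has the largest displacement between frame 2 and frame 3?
the orange square

(moved 4.0; next 3.6)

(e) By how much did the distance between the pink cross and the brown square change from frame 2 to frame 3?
-0.2

Distance in frame 2: 6.6. Distance in frame 3: 6.4.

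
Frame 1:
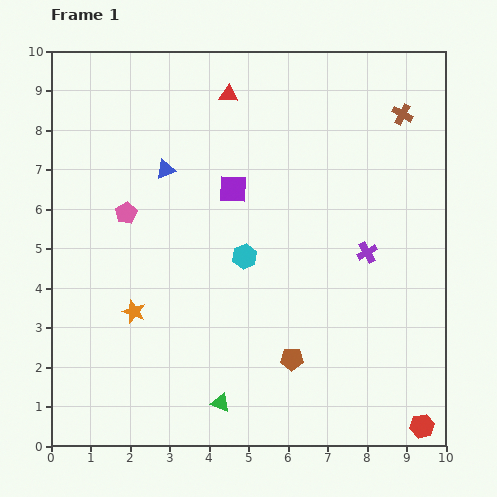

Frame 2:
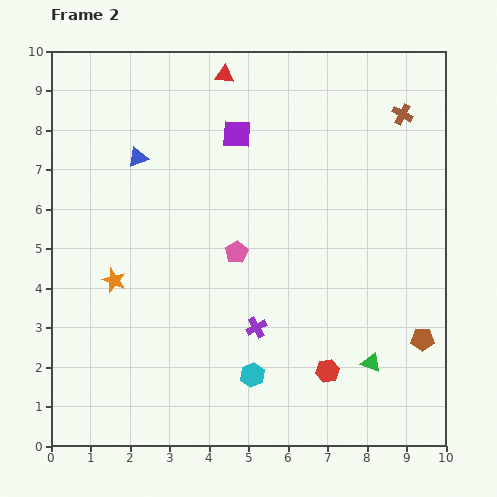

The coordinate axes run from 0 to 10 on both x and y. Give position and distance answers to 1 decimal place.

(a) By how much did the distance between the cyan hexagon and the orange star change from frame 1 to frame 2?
+1.1

Distance in frame 1: 3.1. Distance in frame 2: 4.2.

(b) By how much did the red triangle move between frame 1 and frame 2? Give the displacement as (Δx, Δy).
(-0.1, 0.5)

The red triangle was at (4.5, 8.9) in frame 1 and (4.4, 9.4) in frame 2.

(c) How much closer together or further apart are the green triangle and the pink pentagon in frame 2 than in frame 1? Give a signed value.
-1.0

Distance in frame 1: 5.4. Distance in frame 2: 4.4.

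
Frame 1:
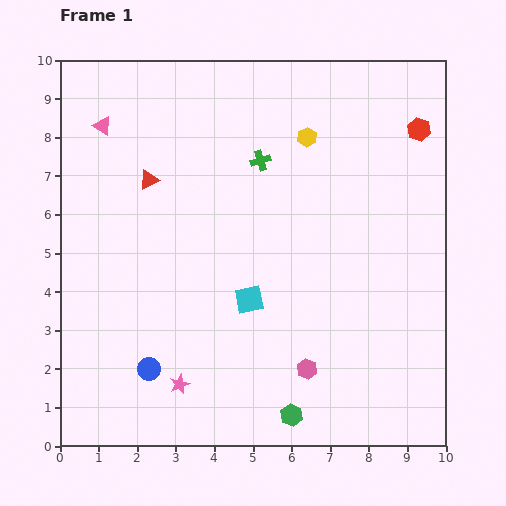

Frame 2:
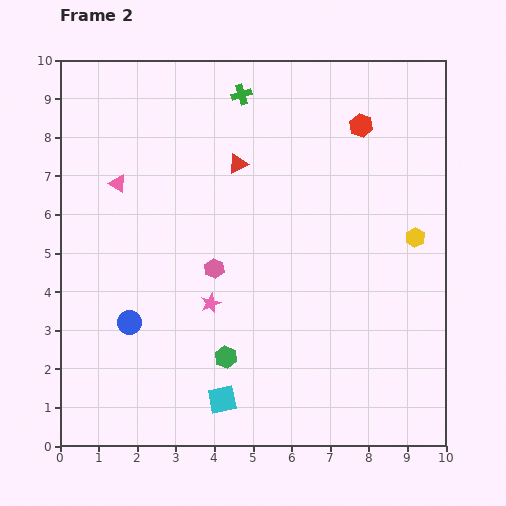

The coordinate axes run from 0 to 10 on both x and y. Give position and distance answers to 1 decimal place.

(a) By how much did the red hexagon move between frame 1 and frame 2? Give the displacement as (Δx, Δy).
(-1.5, 0.1)

The red hexagon was at (9.3, 8.2) in frame 1 and (7.8, 8.3) in frame 2.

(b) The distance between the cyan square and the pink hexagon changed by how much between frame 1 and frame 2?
+1.1

Distance in frame 1: 2.3. Distance in frame 2: 3.4.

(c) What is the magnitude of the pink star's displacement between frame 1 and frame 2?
2.2

The pink star moved from (3.1, 1.6) to (3.9, 3.7), a distance of √(0.8² + 2.1²) ≈ 2.2.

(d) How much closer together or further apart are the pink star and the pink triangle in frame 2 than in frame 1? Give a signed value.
-3.1

Distance in frame 1: 7.0. Distance in frame 2: 3.9.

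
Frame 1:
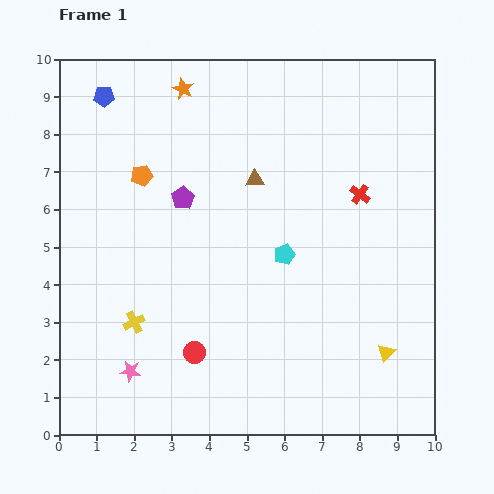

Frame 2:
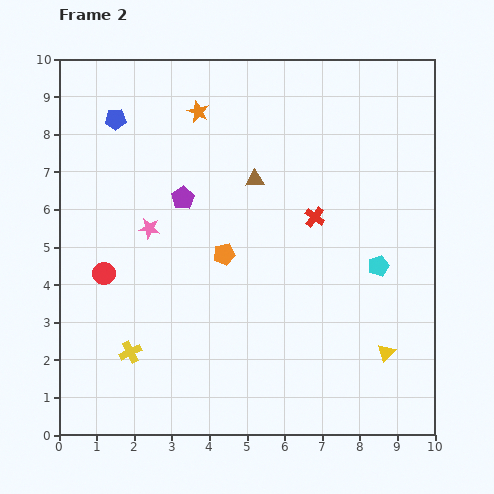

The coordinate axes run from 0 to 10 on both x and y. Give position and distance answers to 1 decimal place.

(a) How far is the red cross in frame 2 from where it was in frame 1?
1.3

The red cross moved from (8.0, 6.4) to (6.8, 5.8), a distance of √(1.2² + 0.6²) ≈ 1.3.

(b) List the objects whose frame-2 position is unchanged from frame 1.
the brown triangle, the purple pentagon, the yellow triangle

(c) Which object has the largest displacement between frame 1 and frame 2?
the pink star

(moved 3.8; next 3.2)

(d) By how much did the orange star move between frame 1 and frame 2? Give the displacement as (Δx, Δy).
(0.4, -0.6)

The orange star was at (3.3, 9.2) in frame 1 and (3.7, 8.6) in frame 2.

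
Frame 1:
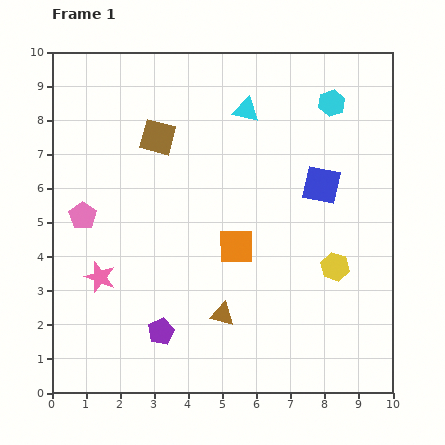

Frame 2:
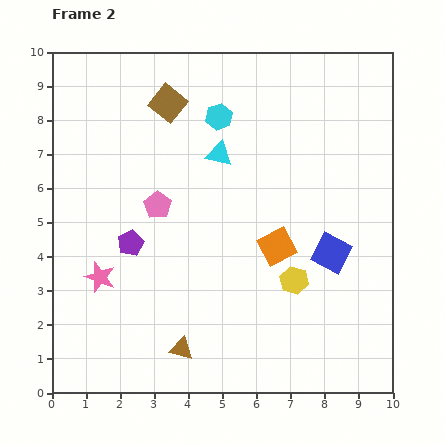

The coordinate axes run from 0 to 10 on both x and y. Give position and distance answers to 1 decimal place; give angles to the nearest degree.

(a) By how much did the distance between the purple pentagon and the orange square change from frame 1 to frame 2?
+1.0

Distance in frame 1: 3.3. Distance in frame 2: 4.3.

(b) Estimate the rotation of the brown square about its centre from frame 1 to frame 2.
24° clockwise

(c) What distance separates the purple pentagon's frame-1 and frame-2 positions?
2.8

The purple pentagon moved from (3.2, 1.8) to (2.3, 4.4), a distance of √(0.9² + 2.6²) ≈ 2.8.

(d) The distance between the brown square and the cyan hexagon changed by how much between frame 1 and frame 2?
-3.6

Distance in frame 1: 5.2. Distance in frame 2: 1.6.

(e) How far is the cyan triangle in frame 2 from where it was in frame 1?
1.5

The cyan triangle moved from (5.7, 8.3) to (4.9, 7.0), a distance of √(0.8² + 1.3²) ≈ 1.5.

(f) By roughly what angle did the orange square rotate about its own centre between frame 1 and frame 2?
27° counter-clockwise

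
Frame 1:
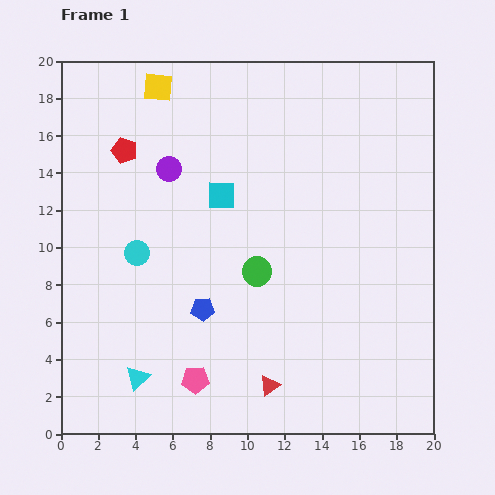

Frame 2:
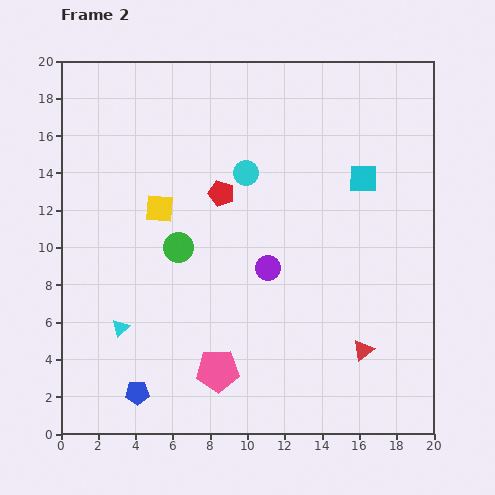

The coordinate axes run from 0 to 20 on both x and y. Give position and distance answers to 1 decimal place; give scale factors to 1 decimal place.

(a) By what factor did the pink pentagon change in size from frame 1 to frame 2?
1.6×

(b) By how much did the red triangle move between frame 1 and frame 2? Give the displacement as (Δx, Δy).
(5.0, 1.9)

The red triangle was at (11.2, 2.6) in frame 1 and (16.2, 4.5) in frame 2.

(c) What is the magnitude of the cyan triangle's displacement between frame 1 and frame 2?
2.8

The cyan triangle moved from (4.1, 3.0) to (3.2, 5.7), a distance of √(0.9² + 2.7²) ≈ 2.8.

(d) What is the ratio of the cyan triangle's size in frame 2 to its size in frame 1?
0.7×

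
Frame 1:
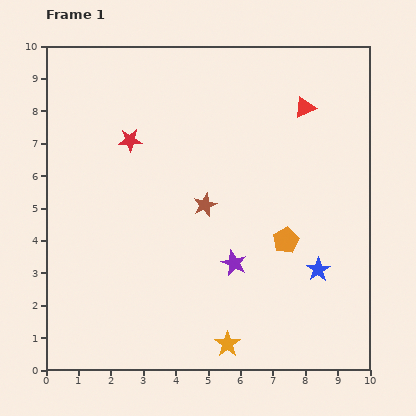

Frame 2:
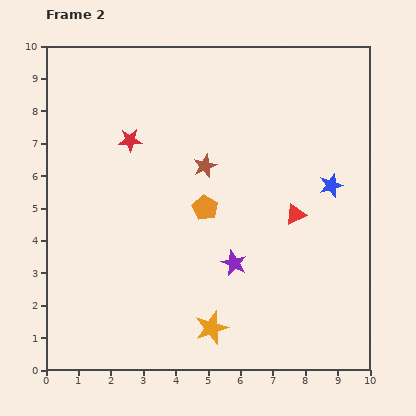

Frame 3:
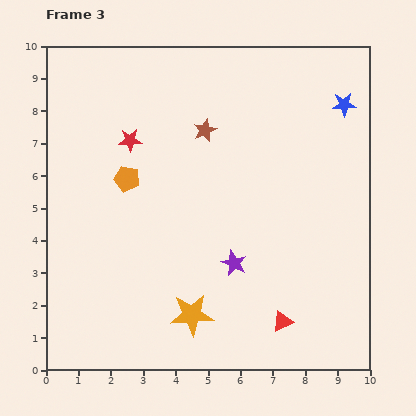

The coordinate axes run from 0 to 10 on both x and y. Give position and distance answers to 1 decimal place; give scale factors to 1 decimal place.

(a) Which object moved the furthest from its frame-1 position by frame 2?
the red triangle

(moved 3.3; next 2.7)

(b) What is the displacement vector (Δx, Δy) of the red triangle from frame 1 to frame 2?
(-0.3, -3.3)

The red triangle was at (8.0, 8.1) in frame 1 and (7.7, 4.8) in frame 2.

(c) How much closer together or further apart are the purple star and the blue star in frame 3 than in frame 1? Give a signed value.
+3.4

Distance in frame 1: 2.6. Distance in frame 3: 6.0.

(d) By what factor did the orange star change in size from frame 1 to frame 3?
1.6×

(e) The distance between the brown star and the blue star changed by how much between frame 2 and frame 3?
+0.5

Distance in frame 2: 3.9. Distance in frame 3: 4.4.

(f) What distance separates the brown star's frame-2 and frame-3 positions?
1.1

The brown star moved from (4.9, 6.3) to (4.9, 7.4), a distance of √(0.0² + 1.1²) ≈ 1.1.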